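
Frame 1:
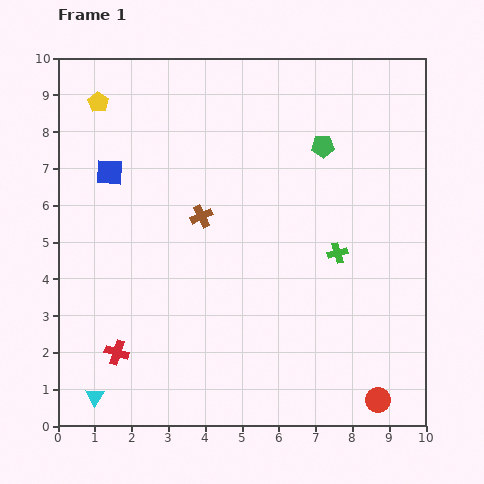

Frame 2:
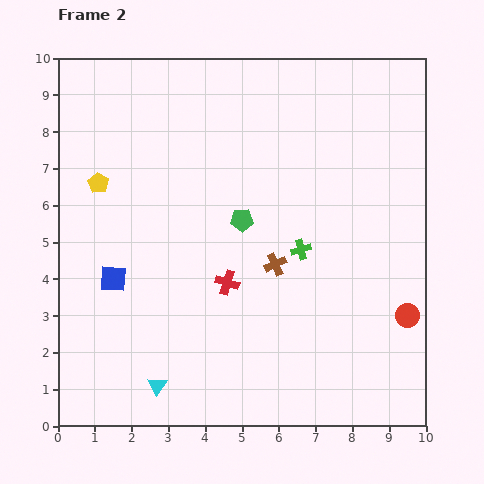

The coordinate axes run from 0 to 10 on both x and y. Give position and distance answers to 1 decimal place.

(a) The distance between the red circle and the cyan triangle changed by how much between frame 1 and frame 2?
-0.6

Distance in frame 1: 7.7. Distance in frame 2: 7.1.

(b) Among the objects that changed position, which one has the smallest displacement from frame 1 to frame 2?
the green cross

(moved 1.0)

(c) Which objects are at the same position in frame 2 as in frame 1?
none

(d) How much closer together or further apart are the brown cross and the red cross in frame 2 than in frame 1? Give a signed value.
-3.0

Distance in frame 1: 4.4. Distance in frame 2: 1.4.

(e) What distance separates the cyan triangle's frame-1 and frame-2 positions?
1.7

The cyan triangle moved from (1.0, 0.8) to (2.7, 1.1), a distance of √(1.7² + 0.3²) ≈ 1.7.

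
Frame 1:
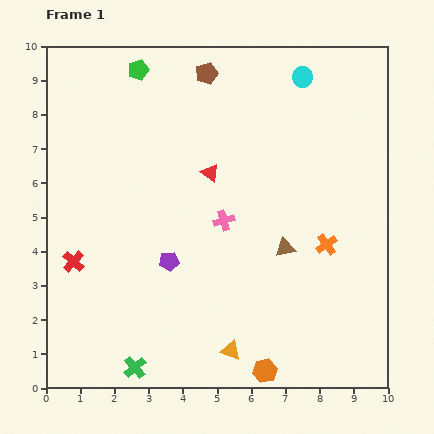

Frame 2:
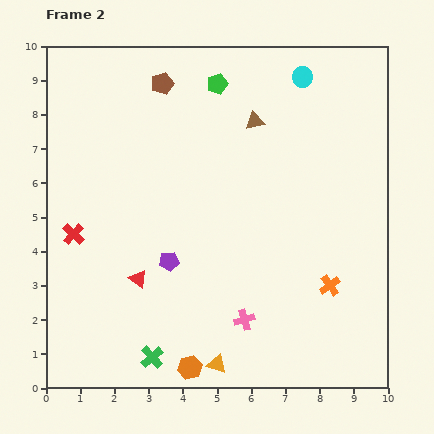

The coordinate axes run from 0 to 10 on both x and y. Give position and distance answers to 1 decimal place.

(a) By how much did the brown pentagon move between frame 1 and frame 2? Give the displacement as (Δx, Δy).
(-1.3, -0.3)

The brown pentagon was at (4.7, 9.2) in frame 1 and (3.4, 8.9) in frame 2.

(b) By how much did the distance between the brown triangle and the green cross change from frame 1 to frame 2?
+1.9

Distance in frame 1: 5.6. Distance in frame 2: 7.5.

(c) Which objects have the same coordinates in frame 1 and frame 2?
the purple pentagon, the cyan circle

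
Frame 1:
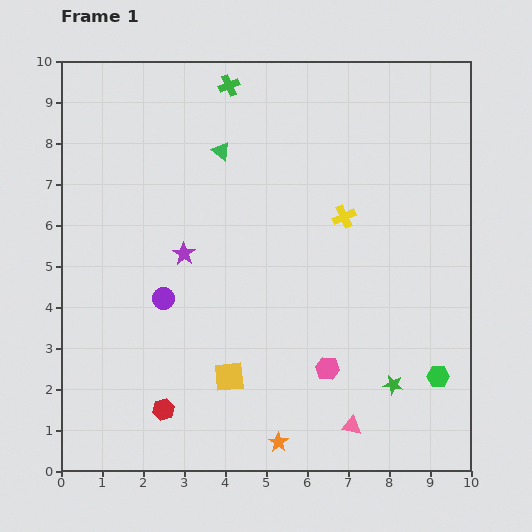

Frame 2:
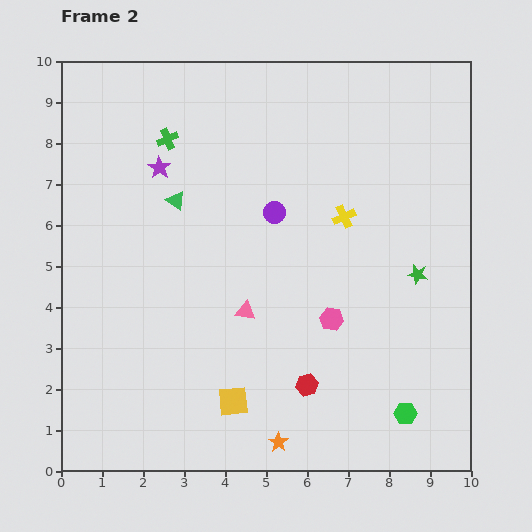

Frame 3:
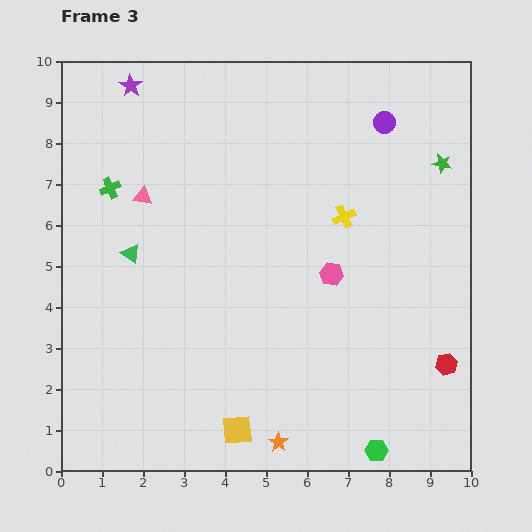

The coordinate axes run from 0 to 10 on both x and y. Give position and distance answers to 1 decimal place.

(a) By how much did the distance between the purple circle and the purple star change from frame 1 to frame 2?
+1.8

Distance in frame 1: 1.2. Distance in frame 2: 3.0.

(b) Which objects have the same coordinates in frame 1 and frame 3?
the orange star, the yellow cross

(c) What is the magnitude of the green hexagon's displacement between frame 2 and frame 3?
1.1

The green hexagon moved from (8.4, 1.4) to (7.7, 0.5), a distance of √(0.7² + 0.9²) ≈ 1.1.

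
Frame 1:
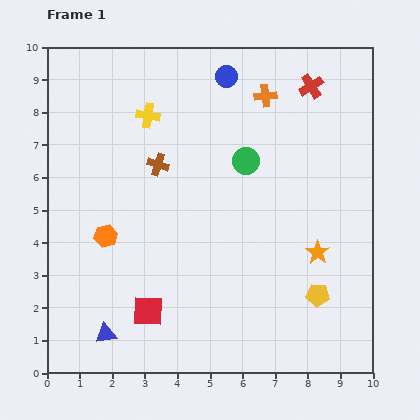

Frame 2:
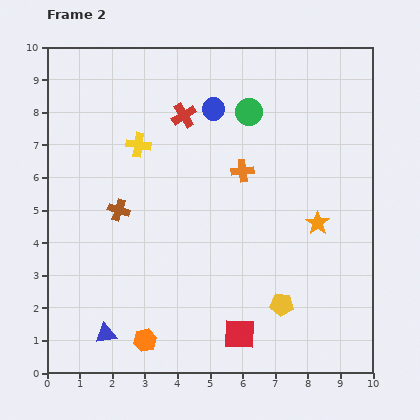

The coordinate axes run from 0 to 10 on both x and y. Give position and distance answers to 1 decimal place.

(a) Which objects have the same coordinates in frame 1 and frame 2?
the blue triangle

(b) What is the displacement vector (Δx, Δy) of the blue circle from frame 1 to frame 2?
(-0.4, -1.0)

The blue circle was at (5.5, 9.1) in frame 1 and (5.1, 8.1) in frame 2.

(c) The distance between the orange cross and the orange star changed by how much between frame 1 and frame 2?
-2.3

Distance in frame 1: 5.1. Distance in frame 2: 2.8.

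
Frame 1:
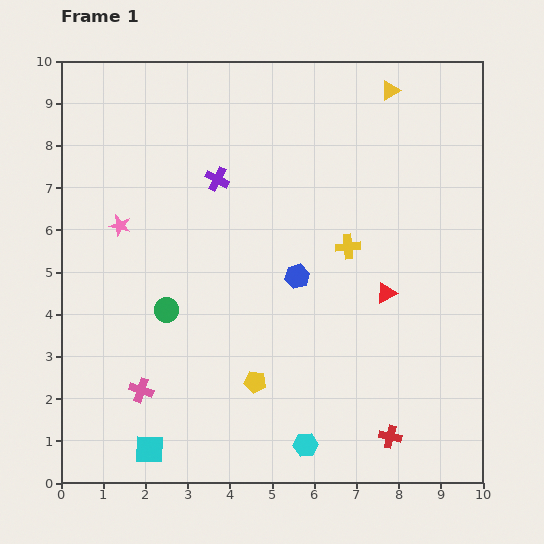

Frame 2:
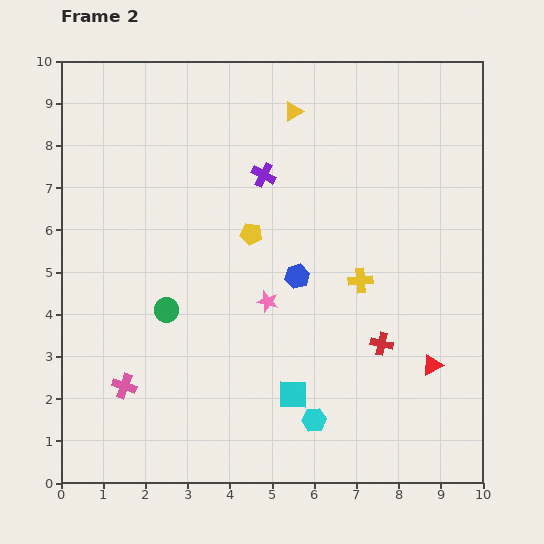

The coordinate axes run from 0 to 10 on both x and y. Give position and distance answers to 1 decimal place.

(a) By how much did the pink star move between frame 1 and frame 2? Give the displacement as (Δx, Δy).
(3.5, -1.8)

The pink star was at (1.4, 6.1) in frame 1 and (4.9, 4.3) in frame 2.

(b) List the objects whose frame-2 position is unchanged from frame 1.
the green circle, the blue hexagon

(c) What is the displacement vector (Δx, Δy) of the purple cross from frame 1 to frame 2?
(1.1, 0.1)

The purple cross was at (3.7, 7.2) in frame 1 and (4.8, 7.3) in frame 2.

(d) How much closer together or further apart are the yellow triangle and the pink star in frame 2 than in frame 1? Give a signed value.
-2.7

Distance in frame 1: 7.2. Distance in frame 2: 4.5.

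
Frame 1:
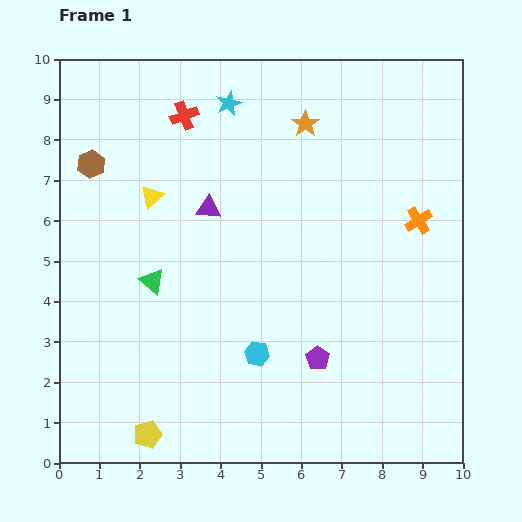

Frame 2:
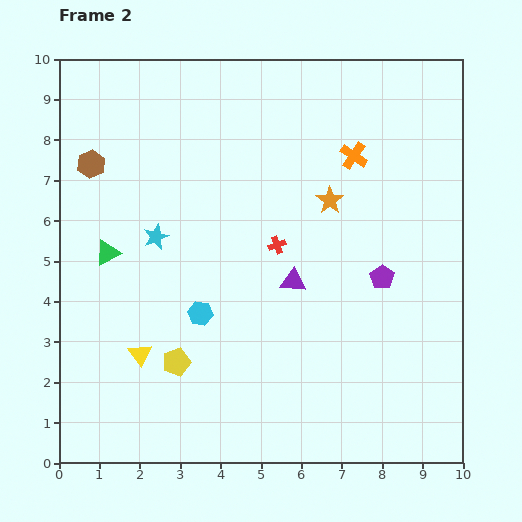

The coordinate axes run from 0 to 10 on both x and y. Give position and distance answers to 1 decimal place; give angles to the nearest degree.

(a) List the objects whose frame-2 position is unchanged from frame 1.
the brown hexagon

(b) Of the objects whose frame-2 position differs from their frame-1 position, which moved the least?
the green triangle

(moved 1.3)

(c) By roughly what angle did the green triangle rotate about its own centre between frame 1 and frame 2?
53° clockwise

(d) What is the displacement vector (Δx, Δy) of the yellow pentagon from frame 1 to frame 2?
(0.7, 1.8)

The yellow pentagon was at (2.2, 0.7) in frame 1 and (2.9, 2.5) in frame 2.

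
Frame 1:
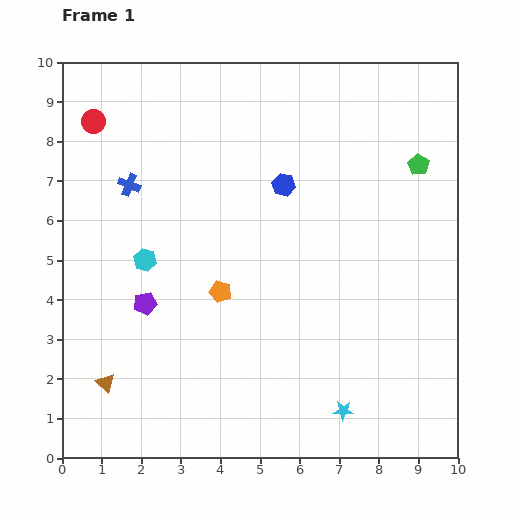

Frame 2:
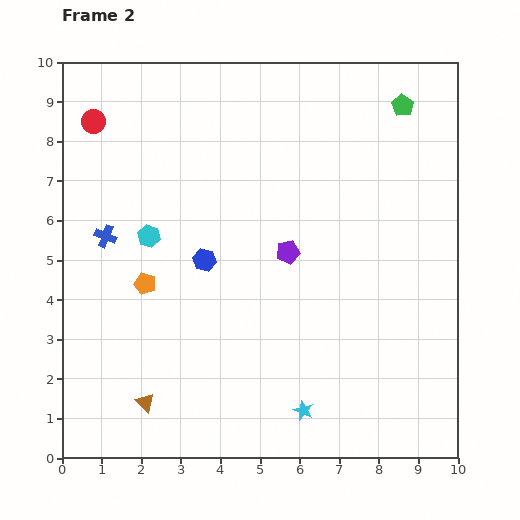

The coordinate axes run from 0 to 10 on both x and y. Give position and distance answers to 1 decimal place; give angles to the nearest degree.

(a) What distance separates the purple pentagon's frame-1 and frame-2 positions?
3.8

The purple pentagon moved from (2.1, 3.9) to (5.7, 5.2), a distance of √(3.6² + 1.3²) ≈ 3.8.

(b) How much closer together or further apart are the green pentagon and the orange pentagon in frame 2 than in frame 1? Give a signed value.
+2.0

Distance in frame 1: 5.9. Distance in frame 2: 7.9.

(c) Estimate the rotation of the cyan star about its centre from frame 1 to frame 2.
21° clockwise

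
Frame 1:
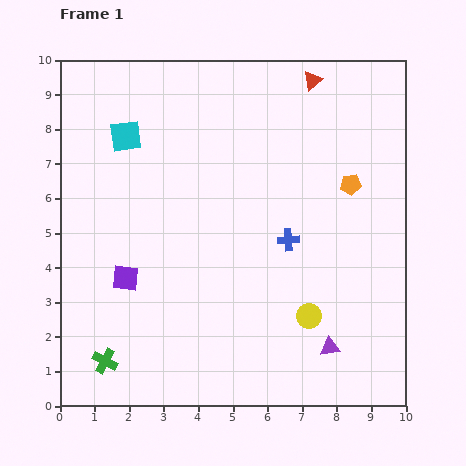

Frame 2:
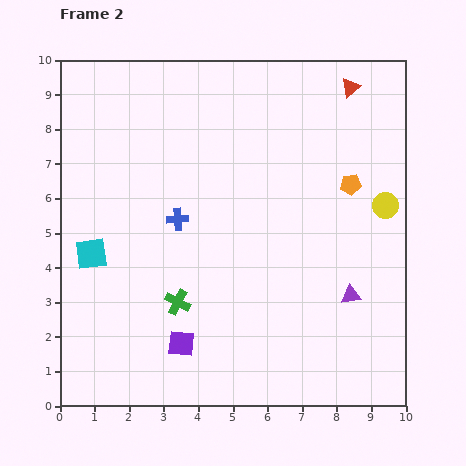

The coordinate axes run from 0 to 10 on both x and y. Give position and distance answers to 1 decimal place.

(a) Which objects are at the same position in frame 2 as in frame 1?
the orange pentagon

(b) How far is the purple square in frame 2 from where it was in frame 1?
2.5

The purple square moved from (1.9, 3.7) to (3.5, 1.8), a distance of √(1.6² + 1.9²) ≈ 2.5.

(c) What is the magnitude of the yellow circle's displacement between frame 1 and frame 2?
3.9

The yellow circle moved from (7.2, 2.6) to (9.4, 5.8), a distance of √(2.2² + 3.2²) ≈ 3.9.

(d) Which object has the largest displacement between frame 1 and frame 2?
the yellow circle

(moved 3.9; next 3.5)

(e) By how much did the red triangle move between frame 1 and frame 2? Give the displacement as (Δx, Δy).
(1.1, -0.2)

The red triangle was at (7.3, 9.4) in frame 1 and (8.4, 9.2) in frame 2.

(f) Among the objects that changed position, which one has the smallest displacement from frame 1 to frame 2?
the red triangle

(moved 1.1)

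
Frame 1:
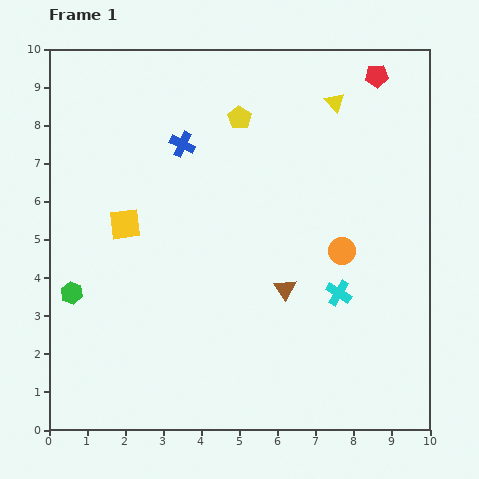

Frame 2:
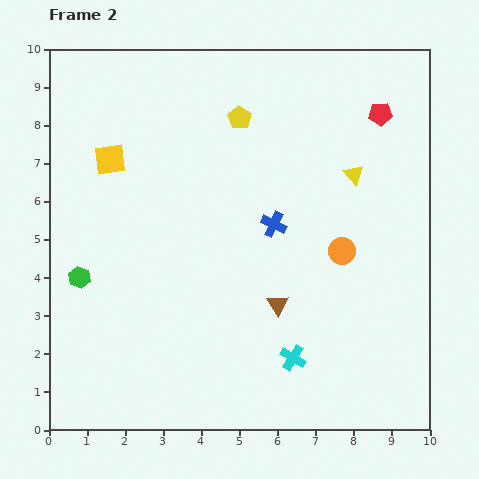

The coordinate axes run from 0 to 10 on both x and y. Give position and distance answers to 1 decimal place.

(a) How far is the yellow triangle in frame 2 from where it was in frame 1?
2.0

The yellow triangle moved from (7.5, 8.6) to (8.0, 6.7), a distance of √(0.5² + 1.9²) ≈ 2.0.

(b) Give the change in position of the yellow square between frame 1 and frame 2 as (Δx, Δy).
(-0.4, 1.7)

The yellow square was at (2.0, 5.4) in frame 1 and (1.6, 7.1) in frame 2.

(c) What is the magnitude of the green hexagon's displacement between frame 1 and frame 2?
0.4

The green hexagon moved from (0.6, 3.6) to (0.8, 4.0), a distance of √(0.2² + 0.4²) ≈ 0.4.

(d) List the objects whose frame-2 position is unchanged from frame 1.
the orange circle, the yellow pentagon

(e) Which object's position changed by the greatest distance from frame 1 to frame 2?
the blue cross

(moved 3.2; next 2.1)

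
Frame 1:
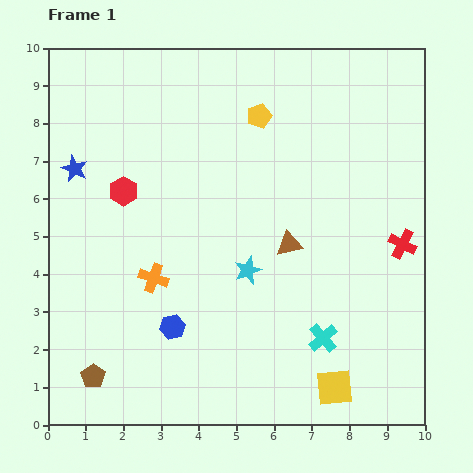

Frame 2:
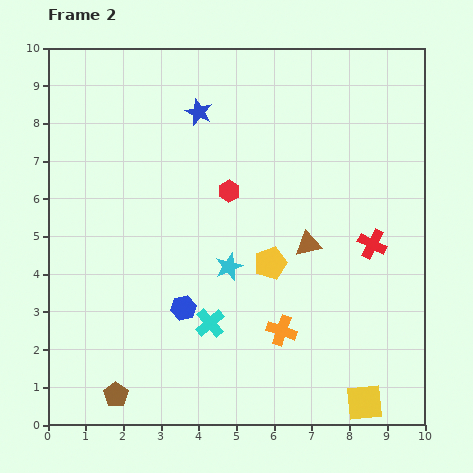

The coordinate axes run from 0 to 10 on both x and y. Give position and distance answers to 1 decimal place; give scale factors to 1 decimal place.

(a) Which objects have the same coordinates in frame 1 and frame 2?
none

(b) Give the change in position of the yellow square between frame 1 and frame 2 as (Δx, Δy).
(0.8, -0.4)

The yellow square was at (7.6, 1.0) in frame 1 and (8.4, 0.6) in frame 2.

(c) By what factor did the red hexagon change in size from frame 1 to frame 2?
0.8×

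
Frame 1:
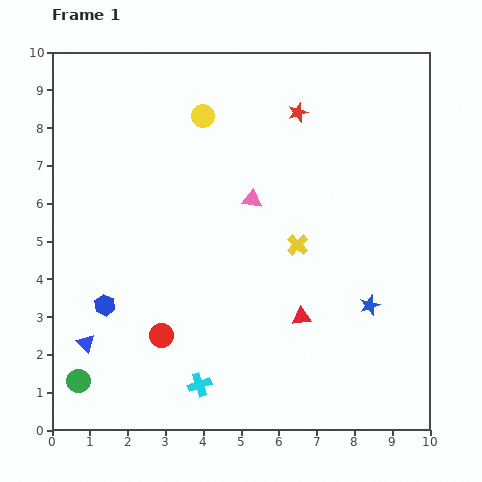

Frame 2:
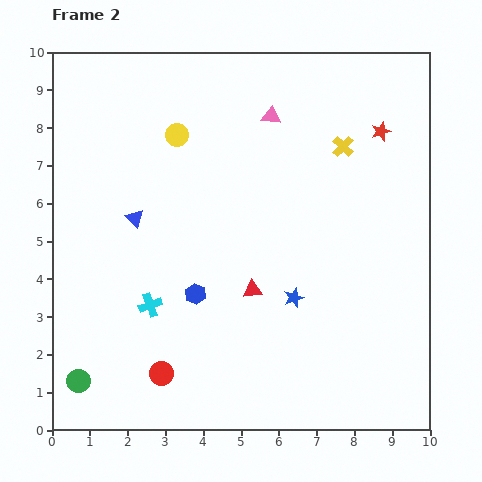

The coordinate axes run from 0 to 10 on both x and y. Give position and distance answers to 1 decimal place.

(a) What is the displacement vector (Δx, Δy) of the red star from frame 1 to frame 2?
(2.2, -0.5)

The red star was at (6.5, 8.4) in frame 1 and (8.7, 7.9) in frame 2.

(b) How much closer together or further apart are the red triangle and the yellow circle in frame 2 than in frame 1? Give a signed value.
-1.3

Distance in frame 1: 5.9. Distance in frame 2: 4.6.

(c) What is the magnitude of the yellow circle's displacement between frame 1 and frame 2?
0.9

The yellow circle moved from (4.0, 8.3) to (3.3, 7.8), a distance of √(0.7² + 0.5²) ≈ 0.9.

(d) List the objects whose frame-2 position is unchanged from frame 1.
the green circle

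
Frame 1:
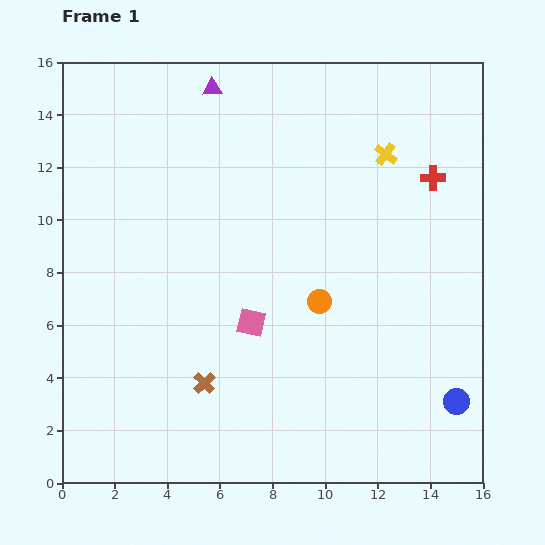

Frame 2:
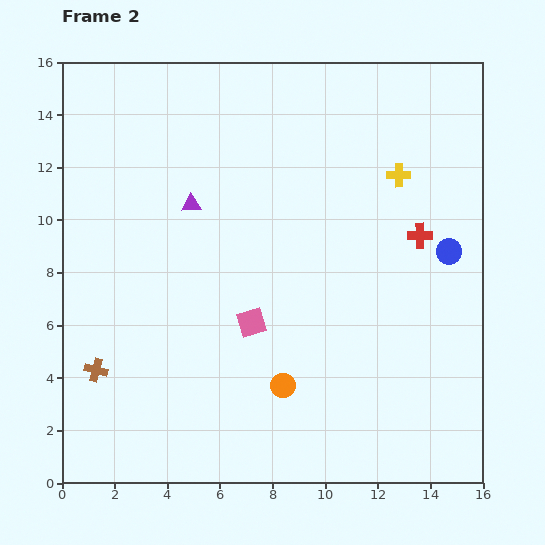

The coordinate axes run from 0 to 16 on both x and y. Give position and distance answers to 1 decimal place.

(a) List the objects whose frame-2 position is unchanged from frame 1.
the pink square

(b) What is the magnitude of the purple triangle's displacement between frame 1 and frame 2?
4.5

The purple triangle moved from (5.7, 15.0) to (4.9, 10.6), a distance of √(0.8² + 4.4²) ≈ 4.5.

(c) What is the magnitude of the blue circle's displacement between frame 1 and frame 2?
5.7

The blue circle moved from (15.0, 3.1) to (14.7, 8.8), a distance of √(0.3² + 5.7²) ≈ 5.7.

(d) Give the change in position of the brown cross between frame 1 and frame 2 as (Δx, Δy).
(-4.1, 0.5)

The brown cross was at (5.4, 3.8) in frame 1 and (1.3, 4.3) in frame 2.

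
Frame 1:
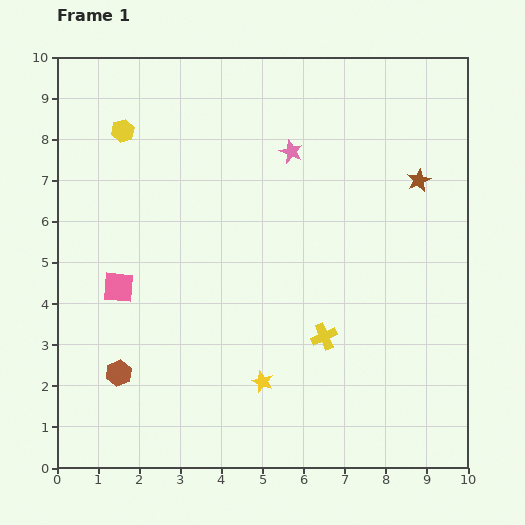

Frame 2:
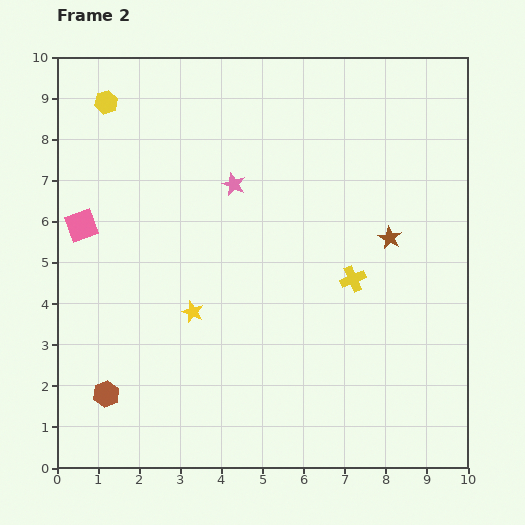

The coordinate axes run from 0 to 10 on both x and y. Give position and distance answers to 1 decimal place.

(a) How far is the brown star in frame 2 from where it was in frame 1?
1.6

The brown star moved from (8.8, 7.0) to (8.1, 5.6), a distance of √(0.7² + 1.4²) ≈ 1.6.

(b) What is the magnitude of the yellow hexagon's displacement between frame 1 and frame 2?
0.8

The yellow hexagon moved from (1.6, 8.2) to (1.2, 8.9), a distance of √(0.4² + 0.7²) ≈ 0.8.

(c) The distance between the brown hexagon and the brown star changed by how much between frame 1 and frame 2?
-0.8

Distance in frame 1: 8.7. Distance in frame 2: 7.9.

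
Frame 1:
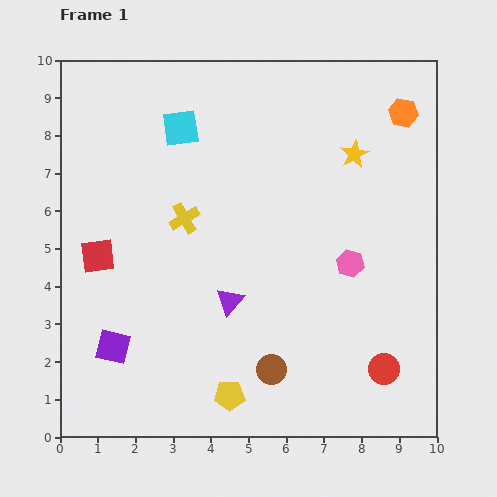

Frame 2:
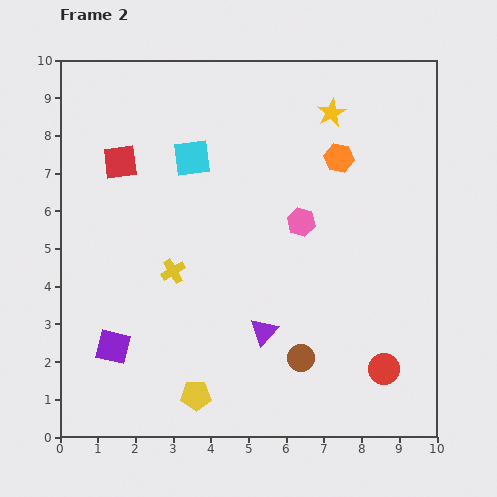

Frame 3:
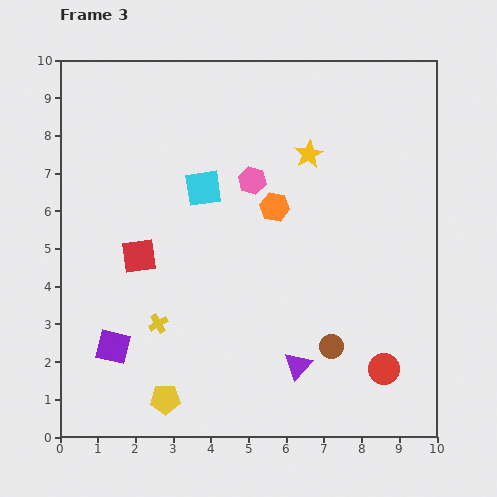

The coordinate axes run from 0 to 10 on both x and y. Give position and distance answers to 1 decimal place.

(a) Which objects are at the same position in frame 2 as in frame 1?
the purple square, the red circle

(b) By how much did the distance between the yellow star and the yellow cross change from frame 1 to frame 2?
+1.1

Distance in frame 1: 4.8. Distance in frame 2: 5.9.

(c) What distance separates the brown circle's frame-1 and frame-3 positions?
1.7

The brown circle moved from (5.6, 1.8) to (7.2, 2.4), a distance of √(1.6² + 0.6²) ≈ 1.7.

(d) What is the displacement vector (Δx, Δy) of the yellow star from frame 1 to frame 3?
(-1.2, 0.0)

The yellow star was at (7.8, 7.5) in frame 1 and (6.6, 7.5) in frame 3.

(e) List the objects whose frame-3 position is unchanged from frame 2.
the purple square, the red circle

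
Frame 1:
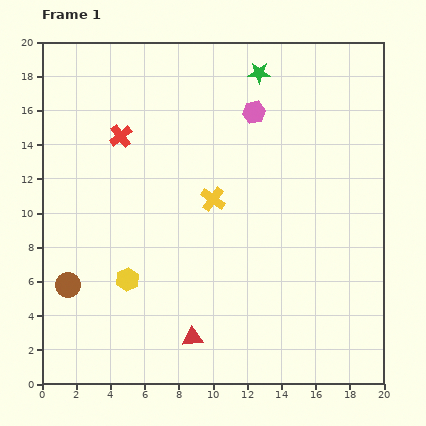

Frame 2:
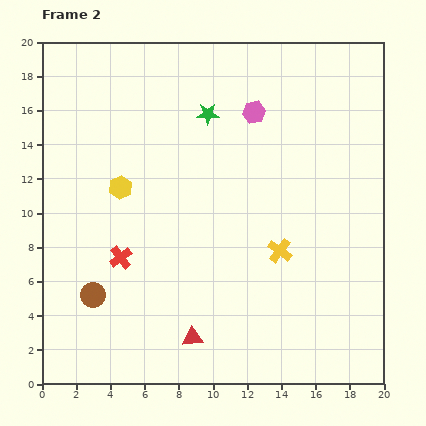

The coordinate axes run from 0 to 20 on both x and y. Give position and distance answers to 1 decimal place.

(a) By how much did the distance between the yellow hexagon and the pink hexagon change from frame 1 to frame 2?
-3.3

Distance in frame 1: 12.3. Distance in frame 2: 9.0.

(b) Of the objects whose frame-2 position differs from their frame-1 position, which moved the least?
the brown circle

(moved 1.6)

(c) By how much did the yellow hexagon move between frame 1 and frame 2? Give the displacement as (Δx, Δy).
(-0.4, 5.4)

The yellow hexagon was at (5.0, 6.1) in frame 1 and (4.6, 11.5) in frame 2.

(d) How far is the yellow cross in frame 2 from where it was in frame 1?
4.9

The yellow cross moved from (10.0, 10.8) to (13.9, 7.8), a distance of √(3.9² + 3.0²) ≈ 4.9.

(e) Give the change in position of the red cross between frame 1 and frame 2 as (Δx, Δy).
(0.0, -7.1)

The red cross was at (4.6, 14.5) in frame 1 and (4.6, 7.4) in frame 2.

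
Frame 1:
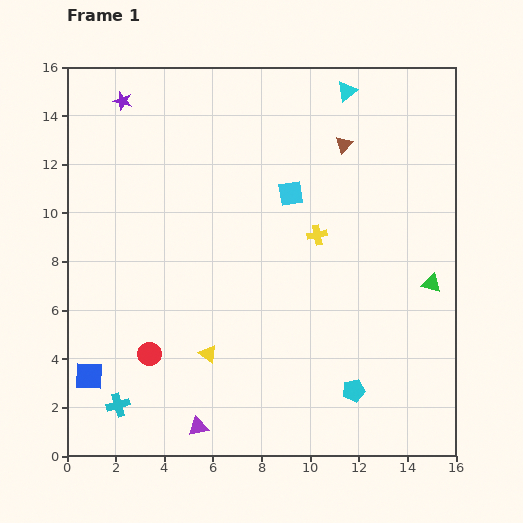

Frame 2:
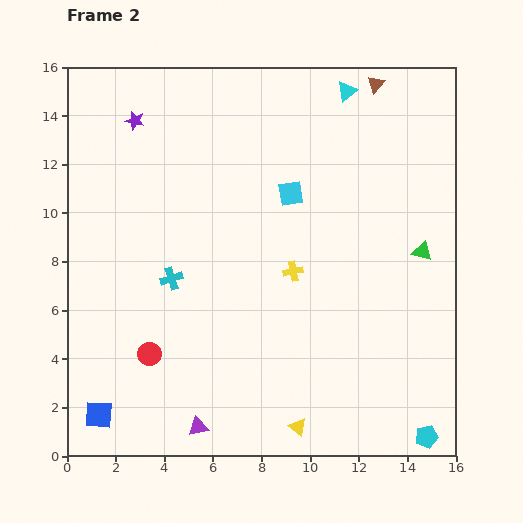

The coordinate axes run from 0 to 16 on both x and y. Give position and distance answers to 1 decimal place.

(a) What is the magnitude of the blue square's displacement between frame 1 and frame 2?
1.6

The blue square moved from (0.9, 3.3) to (1.3, 1.7), a distance of √(0.4² + 1.6²) ≈ 1.6.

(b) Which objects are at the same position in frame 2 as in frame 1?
the red circle, the cyan square, the cyan triangle, the purple triangle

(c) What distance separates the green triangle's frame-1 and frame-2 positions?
1.4

The green triangle moved from (15.0, 7.1) to (14.6, 8.4), a distance of √(0.4² + 1.3²) ≈ 1.4.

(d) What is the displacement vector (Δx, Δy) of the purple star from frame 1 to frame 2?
(0.5, -0.8)

The purple star was at (2.3, 14.6) in frame 1 and (2.8, 13.8) in frame 2.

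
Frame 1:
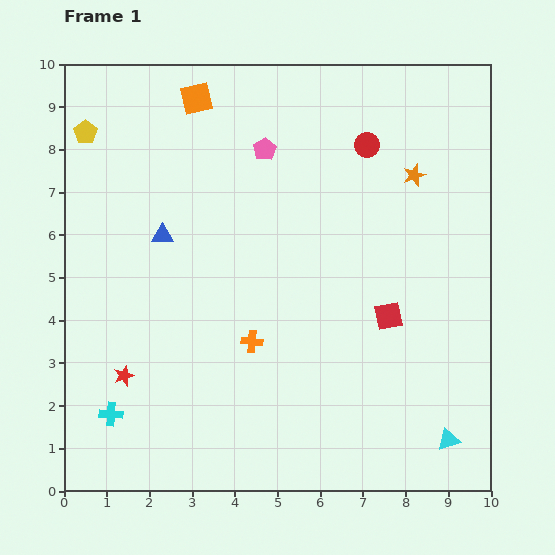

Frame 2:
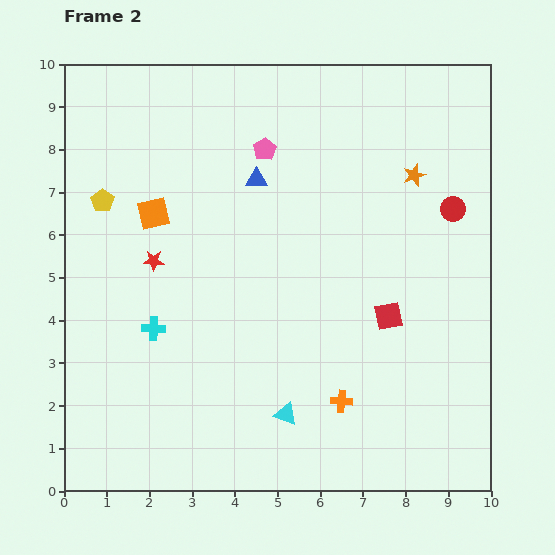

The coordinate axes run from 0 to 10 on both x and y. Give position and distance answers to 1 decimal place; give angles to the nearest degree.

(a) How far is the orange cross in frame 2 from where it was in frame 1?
2.5

The orange cross moved from (4.4, 3.5) to (6.5, 2.1), a distance of √(2.1² + 1.4²) ≈ 2.5.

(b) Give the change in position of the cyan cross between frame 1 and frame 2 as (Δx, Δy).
(1.0, 2.0)

The cyan cross was at (1.1, 1.8) in frame 1 and (2.1, 3.8) in frame 2.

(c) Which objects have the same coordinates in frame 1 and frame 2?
the red square, the pink pentagon, the orange star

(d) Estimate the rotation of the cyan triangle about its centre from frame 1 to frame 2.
38° clockwise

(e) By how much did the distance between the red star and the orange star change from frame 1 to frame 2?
-1.9

Distance in frame 1: 8.3. Distance in frame 2: 6.4.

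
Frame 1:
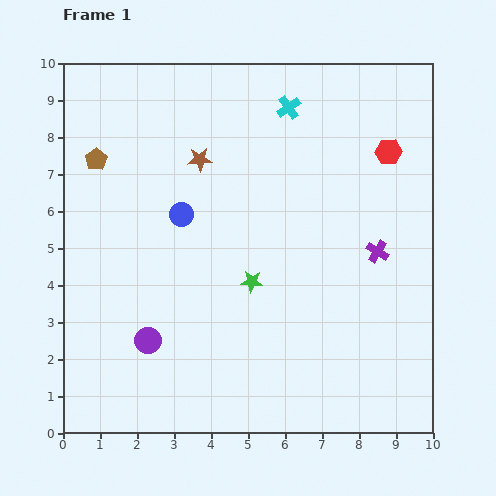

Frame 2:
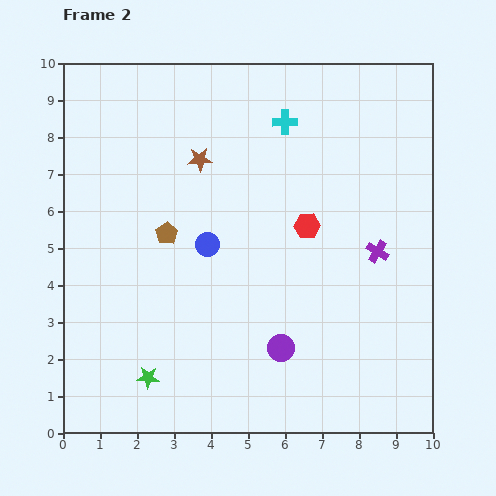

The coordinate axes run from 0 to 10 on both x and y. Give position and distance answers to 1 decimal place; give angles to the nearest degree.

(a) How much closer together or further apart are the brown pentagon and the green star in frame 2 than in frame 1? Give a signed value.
-1.4

Distance in frame 1: 5.3. Distance in frame 2: 3.9.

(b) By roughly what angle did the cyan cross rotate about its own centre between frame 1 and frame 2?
34° clockwise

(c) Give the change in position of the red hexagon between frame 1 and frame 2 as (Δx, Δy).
(-2.2, -2.0)

The red hexagon was at (8.8, 7.6) in frame 1 and (6.6, 5.6) in frame 2.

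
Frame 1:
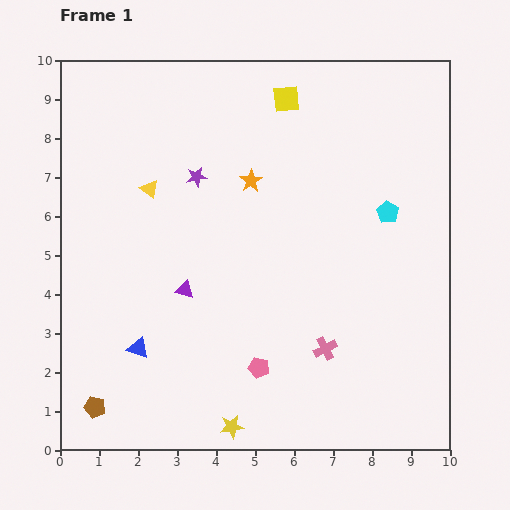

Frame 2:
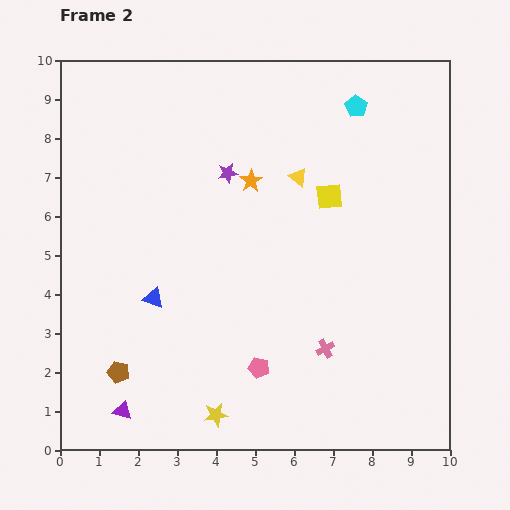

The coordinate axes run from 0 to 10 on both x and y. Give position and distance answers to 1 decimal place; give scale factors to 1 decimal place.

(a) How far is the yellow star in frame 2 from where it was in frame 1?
0.5

The yellow star moved from (4.4, 0.6) to (4.0, 0.9), a distance of √(0.4² + 0.3²) ≈ 0.5.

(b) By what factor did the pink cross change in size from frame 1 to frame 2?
0.8×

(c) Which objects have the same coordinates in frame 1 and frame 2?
the pink cross, the pink pentagon, the orange star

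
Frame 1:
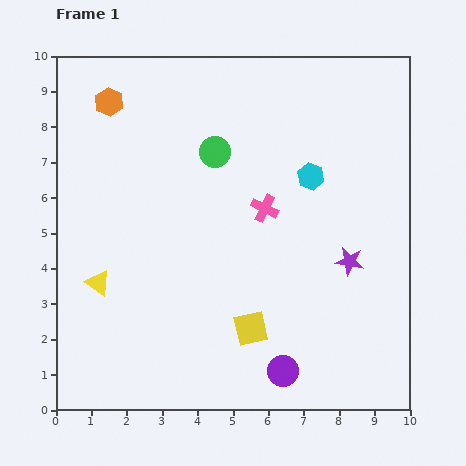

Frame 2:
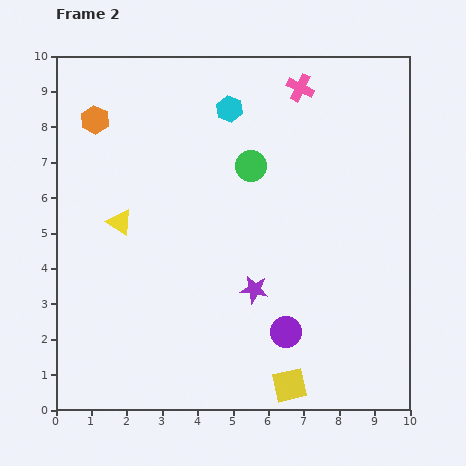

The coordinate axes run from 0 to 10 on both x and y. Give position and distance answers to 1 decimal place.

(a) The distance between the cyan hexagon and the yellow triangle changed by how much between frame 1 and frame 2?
-2.2

Distance in frame 1: 6.7. Distance in frame 2: 4.5.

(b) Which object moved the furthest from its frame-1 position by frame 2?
the pink cross

(moved 3.5; next 3.0)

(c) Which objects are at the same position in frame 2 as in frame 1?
none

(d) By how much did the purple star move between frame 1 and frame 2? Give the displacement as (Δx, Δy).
(-2.7, -0.8)

The purple star was at (8.3, 4.2) in frame 1 and (5.6, 3.4) in frame 2.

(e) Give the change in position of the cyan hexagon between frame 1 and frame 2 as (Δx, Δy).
(-2.3, 1.9)

The cyan hexagon was at (7.2, 6.6) in frame 1 and (4.9, 8.5) in frame 2.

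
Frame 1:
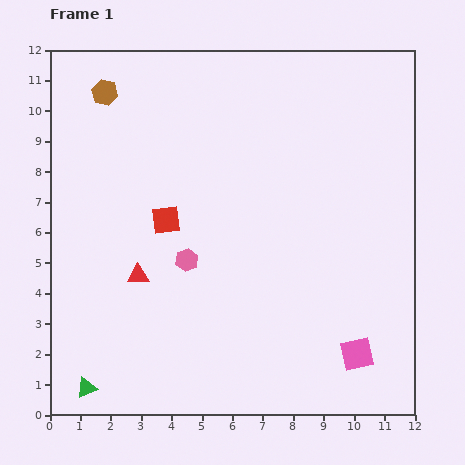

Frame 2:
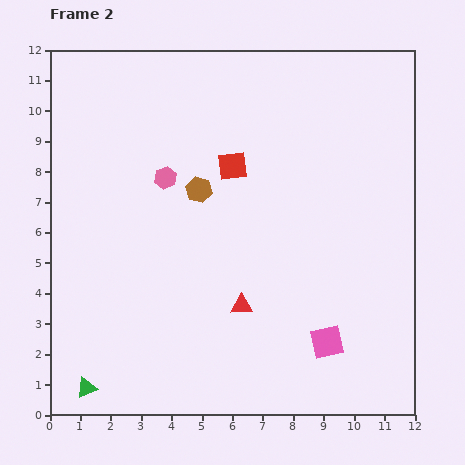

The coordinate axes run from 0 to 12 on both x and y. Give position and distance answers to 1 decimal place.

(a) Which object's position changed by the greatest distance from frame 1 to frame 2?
the brown hexagon

(moved 4.5; next 3.5)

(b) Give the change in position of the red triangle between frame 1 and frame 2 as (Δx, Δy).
(3.4, -1.0)

The red triangle was at (2.9, 4.6) in frame 1 and (6.3, 3.6) in frame 2.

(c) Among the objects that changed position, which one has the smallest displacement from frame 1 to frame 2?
the pink square

(moved 1.1)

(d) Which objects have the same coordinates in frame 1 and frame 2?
the green triangle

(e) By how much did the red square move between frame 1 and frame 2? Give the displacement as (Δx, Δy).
(2.2, 1.8)

The red square was at (3.8, 6.4) in frame 1 and (6.0, 8.2) in frame 2.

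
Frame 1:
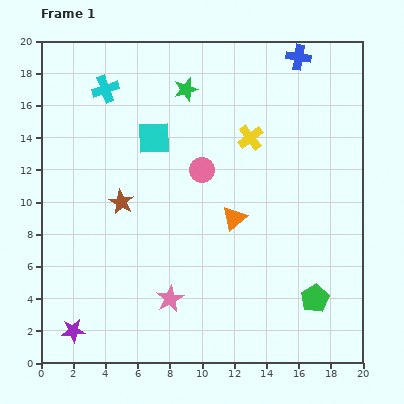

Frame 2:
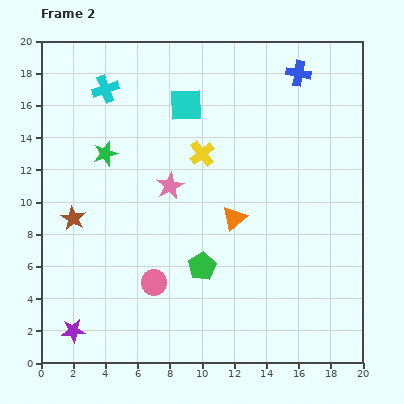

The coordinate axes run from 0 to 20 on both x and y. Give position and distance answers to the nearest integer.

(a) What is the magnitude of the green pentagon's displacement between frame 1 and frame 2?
7

The green pentagon moved from (17, 4) to (10, 6), a distance of √(7² + 2²) ≈ 7.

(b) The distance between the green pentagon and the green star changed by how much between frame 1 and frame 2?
-6

Distance in frame 1: 15. Distance in frame 2: 9.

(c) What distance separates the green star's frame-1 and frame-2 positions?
6

The green star moved from (9, 17) to (4, 13), a distance of √(5² + 4²) ≈ 6.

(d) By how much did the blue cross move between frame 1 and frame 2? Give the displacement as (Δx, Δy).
(0, -1)

The blue cross was at (16, 19) in frame 1 and (16, 18) in frame 2.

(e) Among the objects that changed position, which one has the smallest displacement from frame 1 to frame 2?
the blue cross

(moved 1)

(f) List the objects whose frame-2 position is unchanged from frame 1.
the cyan cross, the purple star, the orange triangle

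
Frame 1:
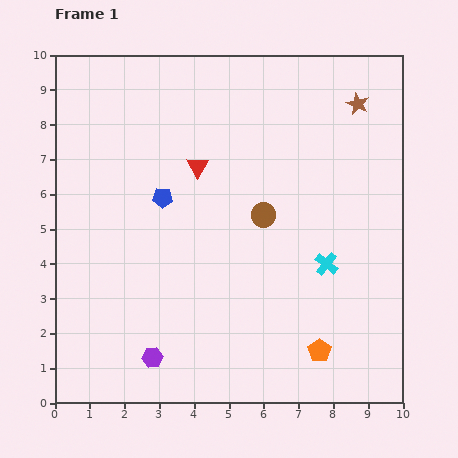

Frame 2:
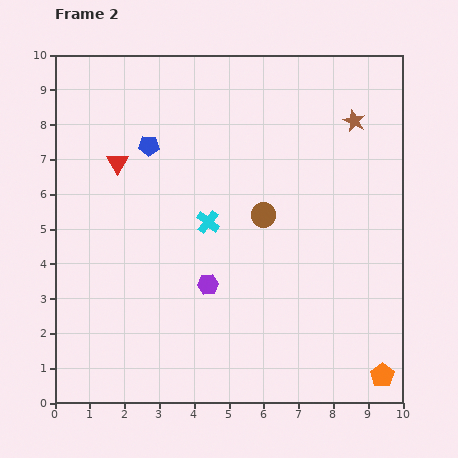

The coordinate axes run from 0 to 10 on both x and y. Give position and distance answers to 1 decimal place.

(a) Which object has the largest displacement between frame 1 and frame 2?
the cyan cross

(moved 3.6; next 2.6)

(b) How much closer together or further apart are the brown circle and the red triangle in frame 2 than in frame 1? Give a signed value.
+2.1

Distance in frame 1: 2.4. Distance in frame 2: 4.5.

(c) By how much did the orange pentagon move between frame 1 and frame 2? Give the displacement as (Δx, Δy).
(1.8, -0.7)

The orange pentagon was at (7.6, 1.5) in frame 1 and (9.4, 0.8) in frame 2.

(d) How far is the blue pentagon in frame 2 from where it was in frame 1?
1.6

The blue pentagon moved from (3.1, 5.9) to (2.7, 7.4), a distance of √(0.4² + 1.5²) ≈ 1.6.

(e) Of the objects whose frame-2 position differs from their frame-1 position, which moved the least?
the brown star

(moved 0.5)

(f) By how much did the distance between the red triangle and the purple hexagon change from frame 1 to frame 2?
-1.3

Distance in frame 1: 5.7. Distance in frame 2: 4.4.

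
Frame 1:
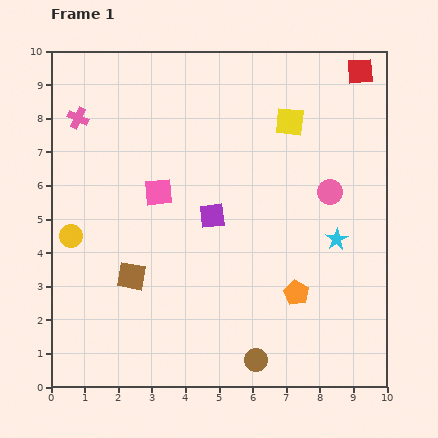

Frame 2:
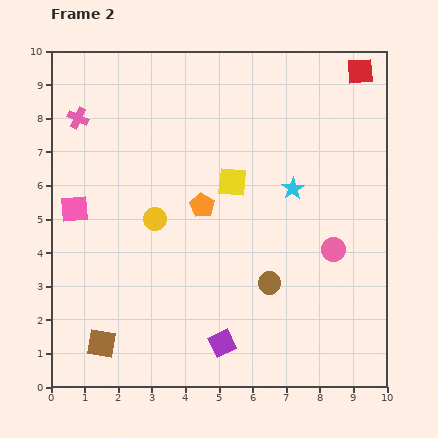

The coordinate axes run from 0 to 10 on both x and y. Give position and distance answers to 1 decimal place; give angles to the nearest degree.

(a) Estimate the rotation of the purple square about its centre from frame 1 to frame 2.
21° counter-clockwise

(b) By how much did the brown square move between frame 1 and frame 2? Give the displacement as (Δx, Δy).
(-0.9, -2.0)

The brown square was at (2.4, 3.3) in frame 1 and (1.5, 1.3) in frame 2.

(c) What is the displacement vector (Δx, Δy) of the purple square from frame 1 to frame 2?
(0.3, -3.8)

The purple square was at (4.8, 5.1) in frame 1 and (5.1, 1.3) in frame 2.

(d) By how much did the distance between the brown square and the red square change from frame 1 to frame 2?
+2.1

Distance in frame 1: 9.1. Distance in frame 2: 11.2.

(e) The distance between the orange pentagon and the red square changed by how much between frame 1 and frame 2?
-0.7

Distance in frame 1: 6.9. Distance in frame 2: 6.2.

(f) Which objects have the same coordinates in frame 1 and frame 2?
the pink cross, the red square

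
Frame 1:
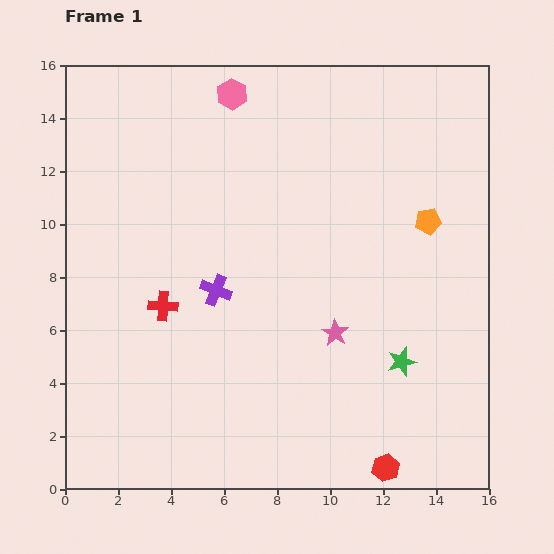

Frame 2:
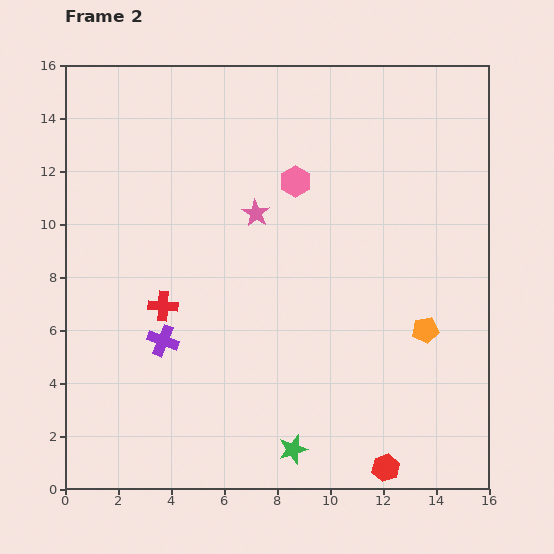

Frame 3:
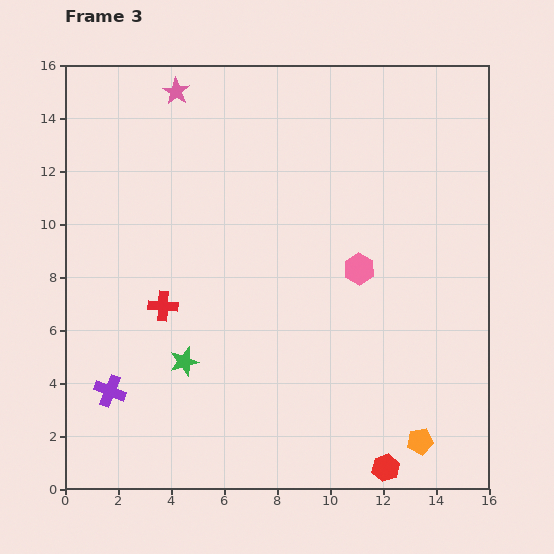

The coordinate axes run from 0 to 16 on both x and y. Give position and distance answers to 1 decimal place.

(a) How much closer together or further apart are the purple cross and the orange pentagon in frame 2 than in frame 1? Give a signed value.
+1.5

Distance in frame 1: 8.4. Distance in frame 2: 9.9.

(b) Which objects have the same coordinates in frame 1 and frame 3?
the red cross, the red hexagon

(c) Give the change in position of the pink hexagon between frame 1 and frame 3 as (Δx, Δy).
(4.8, -6.6)

The pink hexagon was at (6.3, 14.9) in frame 1 and (11.1, 8.3) in frame 3.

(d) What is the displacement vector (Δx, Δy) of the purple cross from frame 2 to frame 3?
(-2.0, -1.9)

The purple cross was at (3.7, 5.6) in frame 2 and (1.7, 3.7) in frame 3.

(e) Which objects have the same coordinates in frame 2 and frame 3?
the red cross, the red hexagon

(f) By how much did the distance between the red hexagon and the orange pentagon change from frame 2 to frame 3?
-3.8

Distance in frame 2: 5.4. Distance in frame 3: 1.6.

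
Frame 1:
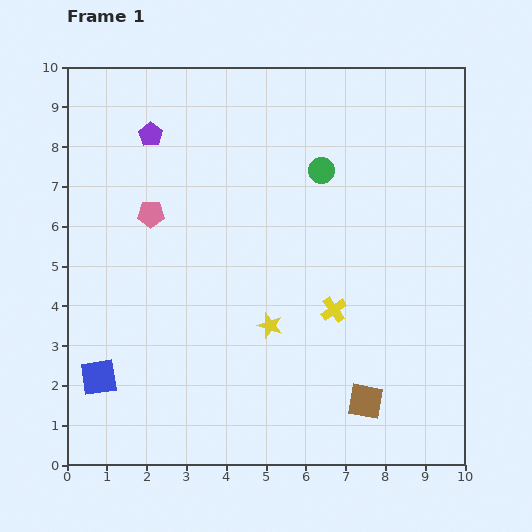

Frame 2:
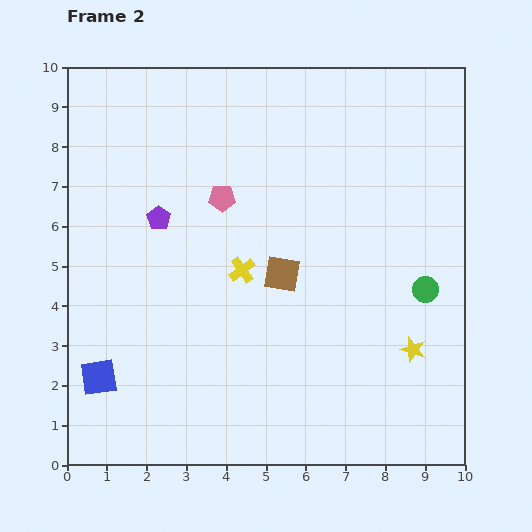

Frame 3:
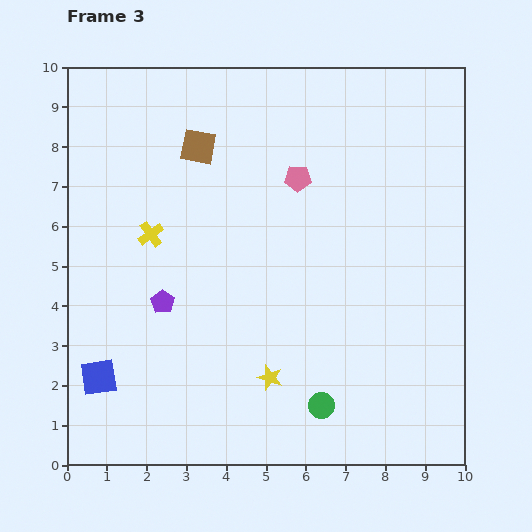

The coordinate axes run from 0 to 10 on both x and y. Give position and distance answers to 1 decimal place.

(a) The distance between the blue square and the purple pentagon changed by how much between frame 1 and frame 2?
-1.9

Distance in frame 1: 6.2. Distance in frame 2: 4.3.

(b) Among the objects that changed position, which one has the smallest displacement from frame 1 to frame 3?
the yellow star

(moved 1.3)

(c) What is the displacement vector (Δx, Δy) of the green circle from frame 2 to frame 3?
(-2.6, -2.9)

The green circle was at (9.0, 4.4) in frame 2 and (6.4, 1.5) in frame 3.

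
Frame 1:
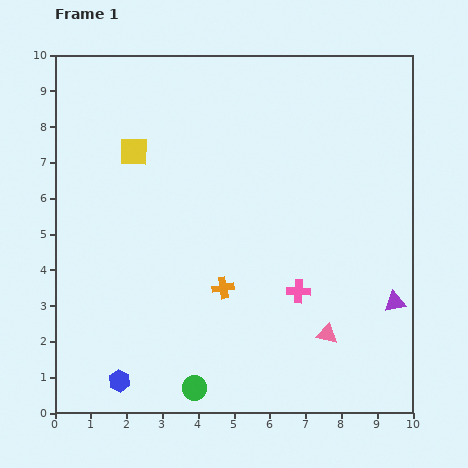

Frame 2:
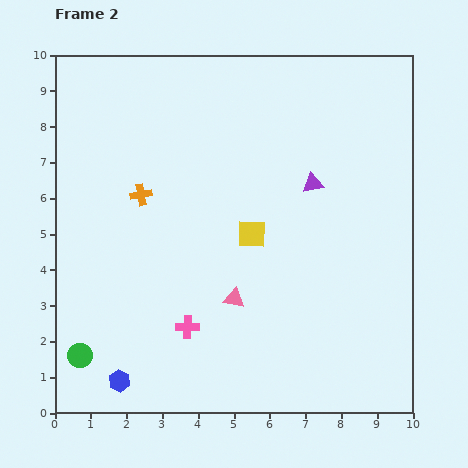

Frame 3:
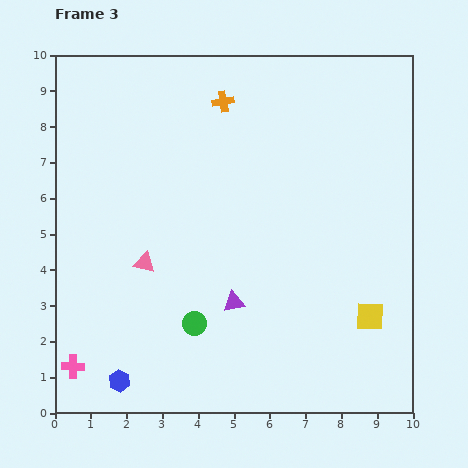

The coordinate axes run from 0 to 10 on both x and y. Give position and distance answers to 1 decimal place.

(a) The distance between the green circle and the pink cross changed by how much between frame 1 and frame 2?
-0.9

Distance in frame 1: 4.0. Distance in frame 2: 3.1.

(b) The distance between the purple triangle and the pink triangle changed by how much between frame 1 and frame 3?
+0.6

Distance in frame 1: 2.1. Distance in frame 3: 2.7.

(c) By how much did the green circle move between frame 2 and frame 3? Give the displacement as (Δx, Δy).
(3.2, 0.9)

The green circle was at (0.7, 1.6) in frame 2 and (3.9, 2.5) in frame 3.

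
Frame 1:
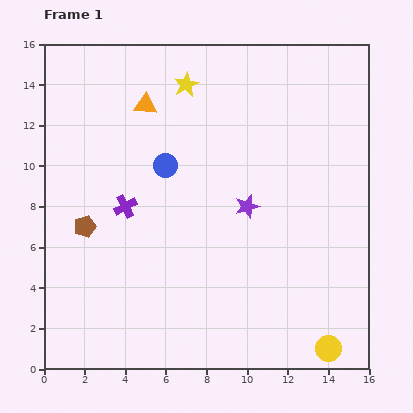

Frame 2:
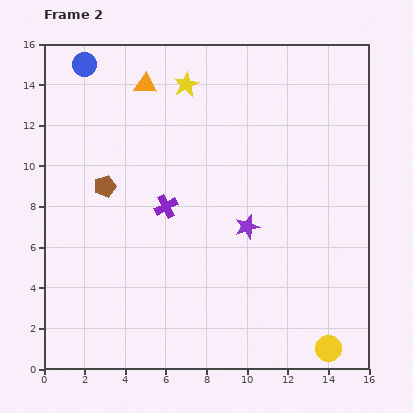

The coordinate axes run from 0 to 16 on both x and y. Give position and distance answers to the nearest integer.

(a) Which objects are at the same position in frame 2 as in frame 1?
the yellow circle, the yellow star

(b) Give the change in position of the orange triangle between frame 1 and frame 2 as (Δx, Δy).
(0, 1)

The orange triangle was at (5, 13) in frame 1 and (5, 14) in frame 2.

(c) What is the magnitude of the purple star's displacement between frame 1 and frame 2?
1

The purple star moved from (10, 8) to (10, 7), a distance of √(0² + 1²) ≈ 1.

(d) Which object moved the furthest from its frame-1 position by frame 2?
the blue circle

(moved 6; next 2)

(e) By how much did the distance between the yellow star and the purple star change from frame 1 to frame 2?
+1

Distance in frame 1: 7. Distance in frame 2: 8.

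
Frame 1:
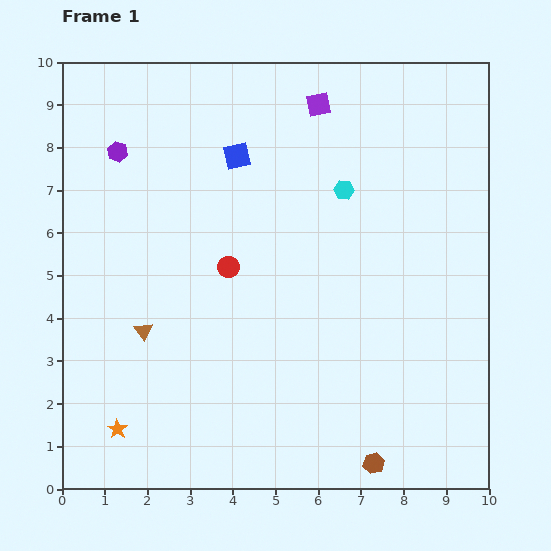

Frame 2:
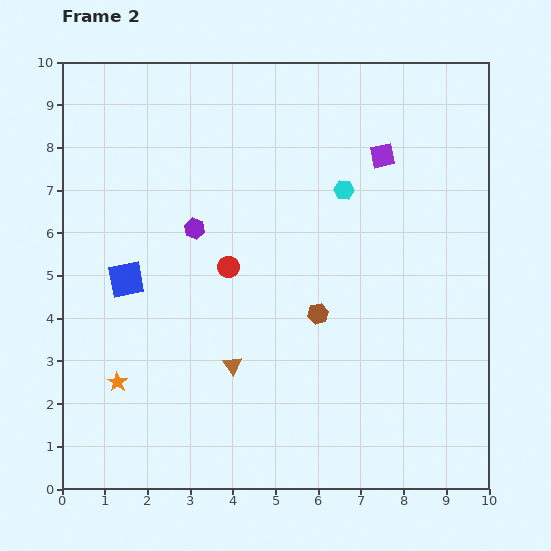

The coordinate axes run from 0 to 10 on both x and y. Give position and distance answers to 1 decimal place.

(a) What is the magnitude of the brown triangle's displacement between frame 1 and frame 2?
2.2

The brown triangle moved from (1.9, 3.7) to (4.0, 2.9), a distance of √(2.1² + 0.8²) ≈ 2.2.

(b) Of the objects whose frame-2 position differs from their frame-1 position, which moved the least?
the orange star

(moved 1.1)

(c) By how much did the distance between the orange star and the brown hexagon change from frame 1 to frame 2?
-1.1

Distance in frame 1: 6.1. Distance in frame 2: 5.0.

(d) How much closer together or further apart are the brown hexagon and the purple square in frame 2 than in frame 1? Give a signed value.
-4.5

Distance in frame 1: 8.5. Distance in frame 2: 4.0.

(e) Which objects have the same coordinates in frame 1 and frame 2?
the red circle, the cyan hexagon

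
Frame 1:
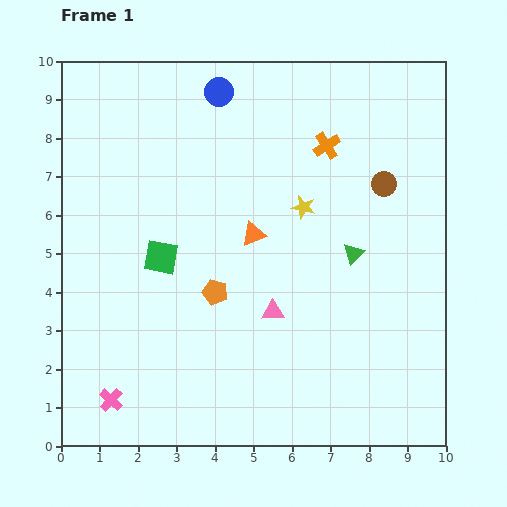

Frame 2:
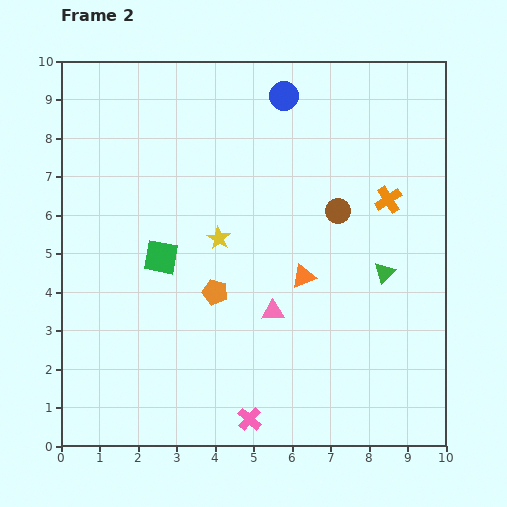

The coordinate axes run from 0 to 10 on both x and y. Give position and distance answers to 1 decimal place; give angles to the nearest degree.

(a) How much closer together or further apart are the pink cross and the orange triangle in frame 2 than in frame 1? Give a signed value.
-1.7

Distance in frame 1: 5.7. Distance in frame 2: 4.0.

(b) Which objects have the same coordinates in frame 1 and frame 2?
the pink triangle, the green square, the orange pentagon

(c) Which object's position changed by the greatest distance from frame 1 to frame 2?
the pink cross

(moved 3.6; next 2.3)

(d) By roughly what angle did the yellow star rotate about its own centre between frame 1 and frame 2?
18° clockwise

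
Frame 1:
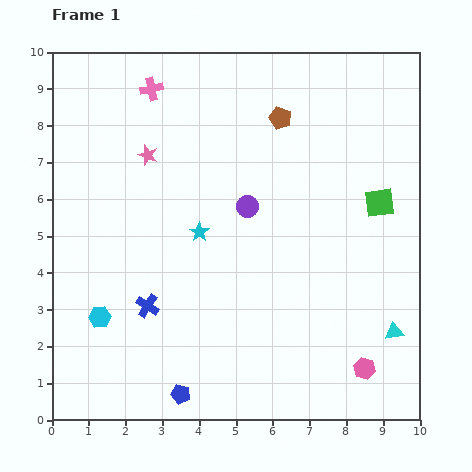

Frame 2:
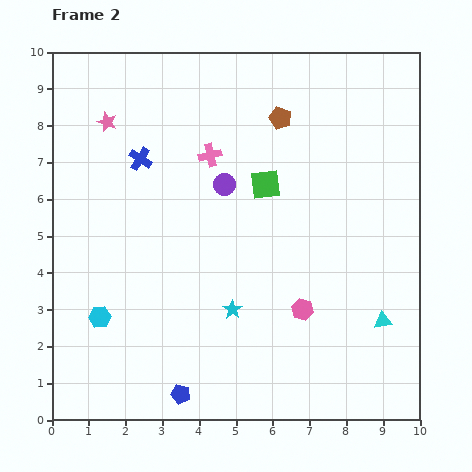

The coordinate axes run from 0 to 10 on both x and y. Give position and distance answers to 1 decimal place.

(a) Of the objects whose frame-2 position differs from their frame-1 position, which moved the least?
the cyan triangle

(moved 0.4)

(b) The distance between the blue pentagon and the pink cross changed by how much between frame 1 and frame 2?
-1.8

Distance in frame 1: 8.3. Distance in frame 2: 6.5.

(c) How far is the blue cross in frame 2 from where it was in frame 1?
4.0

The blue cross moved from (2.6, 3.1) to (2.4, 7.1), a distance of √(0.2² + 4.0²) ≈ 4.0.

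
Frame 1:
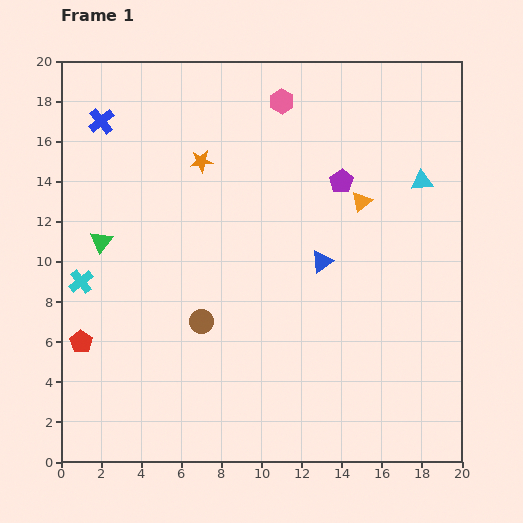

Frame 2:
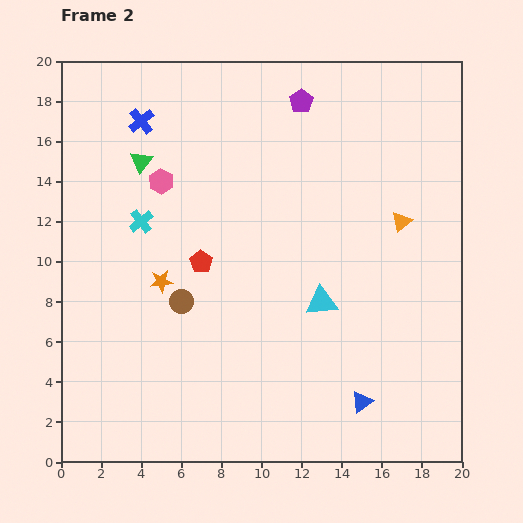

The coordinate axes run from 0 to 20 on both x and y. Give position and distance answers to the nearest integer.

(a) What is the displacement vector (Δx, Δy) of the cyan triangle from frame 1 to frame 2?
(-5, -6)

The cyan triangle was at (18, 14) in frame 1 and (13, 8) in frame 2.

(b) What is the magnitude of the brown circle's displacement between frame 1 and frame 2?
1

The brown circle moved from (7, 7) to (6, 8), a distance of √(1² + 1²) ≈ 1.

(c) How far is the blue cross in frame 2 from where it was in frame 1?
2

The blue cross moved from (2, 17) to (4, 17), a distance of √(2² + 0²) ≈ 2.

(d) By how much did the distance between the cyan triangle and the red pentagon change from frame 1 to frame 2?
-13

Distance in frame 1: 19. Distance in frame 2: 6.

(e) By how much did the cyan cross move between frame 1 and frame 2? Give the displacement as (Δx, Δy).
(3, 3)

The cyan cross was at (1, 9) in frame 1 and (4, 12) in frame 2.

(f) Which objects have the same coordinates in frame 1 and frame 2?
none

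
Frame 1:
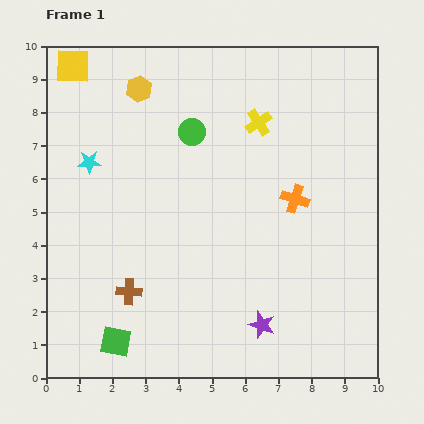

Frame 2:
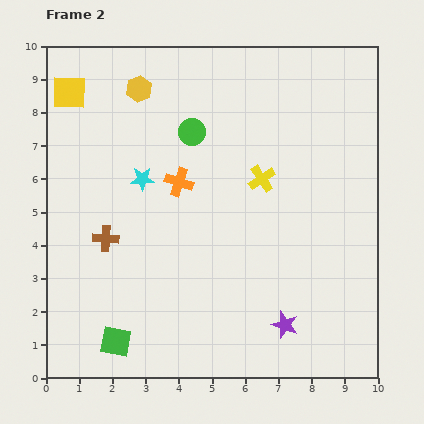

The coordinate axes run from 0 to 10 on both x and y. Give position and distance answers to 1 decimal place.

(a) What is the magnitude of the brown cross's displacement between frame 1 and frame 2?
1.7

The brown cross moved from (2.5, 2.6) to (1.8, 4.2), a distance of √(0.7² + 1.6²) ≈ 1.7.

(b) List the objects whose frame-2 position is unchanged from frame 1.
the yellow hexagon, the green square, the green circle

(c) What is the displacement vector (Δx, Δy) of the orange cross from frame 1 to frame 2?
(-3.5, 0.5)

The orange cross was at (7.5, 5.4) in frame 1 and (4.0, 5.9) in frame 2.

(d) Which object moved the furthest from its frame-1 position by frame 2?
the orange cross

(moved 3.5; next 1.7)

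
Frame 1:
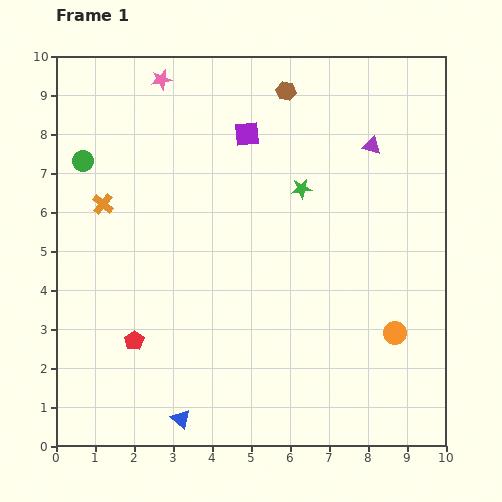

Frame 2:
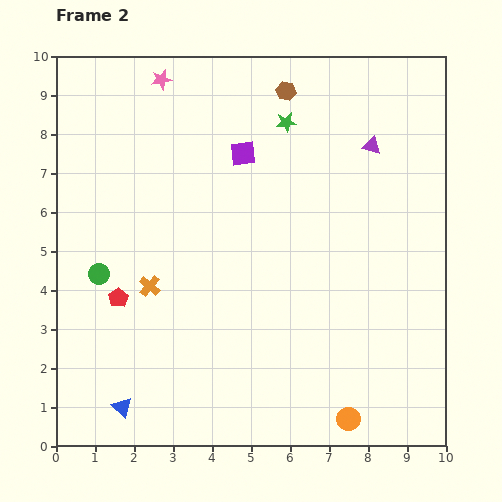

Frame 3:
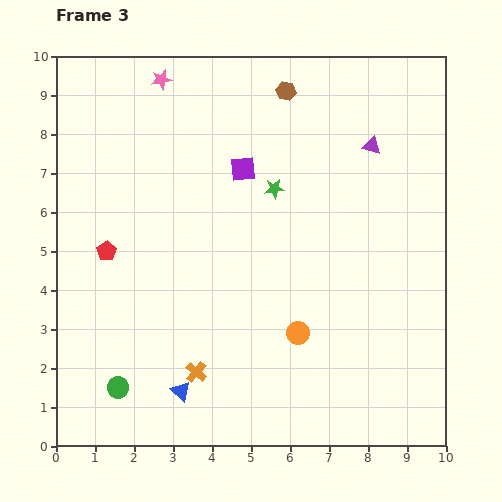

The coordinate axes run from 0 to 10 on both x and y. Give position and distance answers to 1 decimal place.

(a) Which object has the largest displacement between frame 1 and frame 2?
the green circle

(moved 2.9; next 2.5)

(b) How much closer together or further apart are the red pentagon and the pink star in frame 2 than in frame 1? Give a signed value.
-1.0

Distance in frame 1: 6.7. Distance in frame 2: 5.7.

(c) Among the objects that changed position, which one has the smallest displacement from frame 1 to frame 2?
the purple square

(moved 0.5)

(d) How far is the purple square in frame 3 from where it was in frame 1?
0.9

The purple square moved from (4.9, 8.0) to (4.8, 7.1), a distance of √(0.1² + 0.9²) ≈ 0.9.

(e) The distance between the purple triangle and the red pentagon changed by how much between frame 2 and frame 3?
-0.3

Distance in frame 2: 7.6. Distance in frame 3: 7.3.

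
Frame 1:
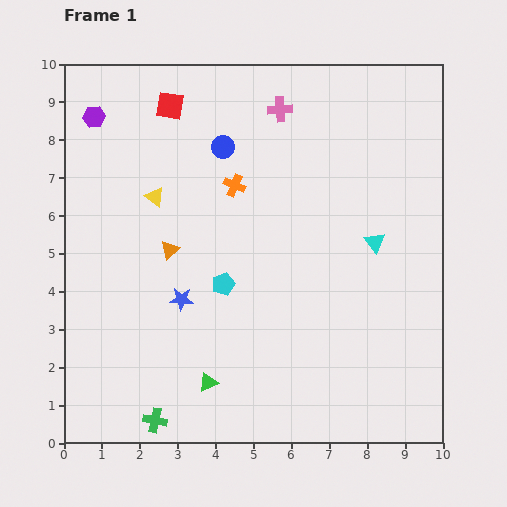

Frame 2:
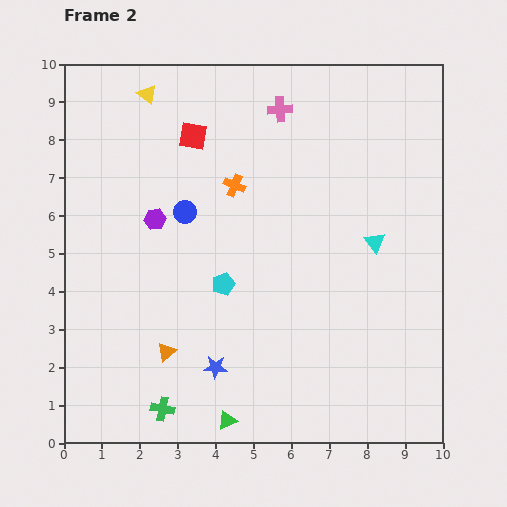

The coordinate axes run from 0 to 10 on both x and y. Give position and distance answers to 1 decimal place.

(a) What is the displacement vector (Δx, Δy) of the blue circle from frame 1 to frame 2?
(-1.0, -1.7)

The blue circle was at (4.2, 7.8) in frame 1 and (3.2, 6.1) in frame 2.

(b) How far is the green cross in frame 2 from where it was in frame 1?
0.4

The green cross moved from (2.4, 0.6) to (2.6, 0.9), a distance of √(0.2² + 0.3²) ≈ 0.4.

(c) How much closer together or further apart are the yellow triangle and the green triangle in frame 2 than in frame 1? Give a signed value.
+3.8

Distance in frame 1: 5.1. Distance in frame 2: 8.9.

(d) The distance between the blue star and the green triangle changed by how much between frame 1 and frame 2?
-0.9

Distance in frame 1: 2.3. Distance in frame 2: 1.4.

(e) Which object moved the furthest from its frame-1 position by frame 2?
the purple hexagon

(moved 3.1; next 2.7)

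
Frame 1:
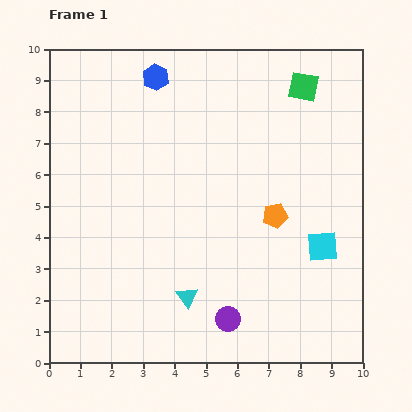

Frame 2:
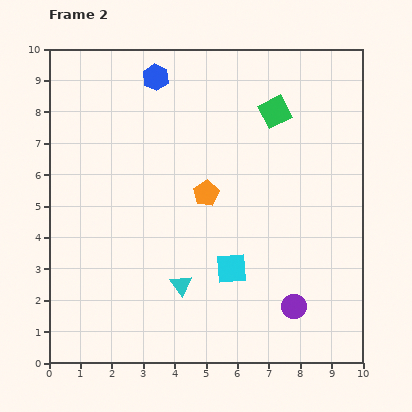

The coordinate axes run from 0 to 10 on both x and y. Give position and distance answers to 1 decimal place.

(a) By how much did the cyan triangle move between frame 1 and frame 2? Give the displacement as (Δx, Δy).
(-0.2, 0.4)

The cyan triangle was at (4.4, 2.1) in frame 1 and (4.2, 2.5) in frame 2.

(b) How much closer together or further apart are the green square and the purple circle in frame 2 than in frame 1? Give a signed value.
-1.6

Distance in frame 1: 7.8. Distance in frame 2: 6.2.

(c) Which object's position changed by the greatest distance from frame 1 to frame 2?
the cyan square

(moved 3.0; next 2.3)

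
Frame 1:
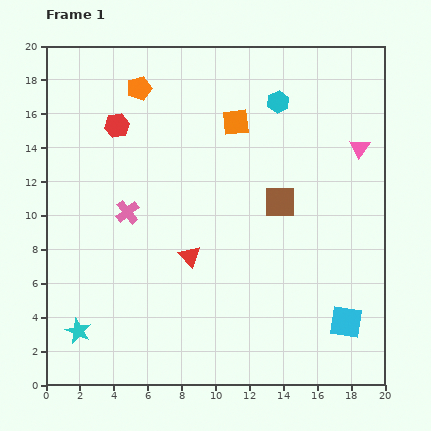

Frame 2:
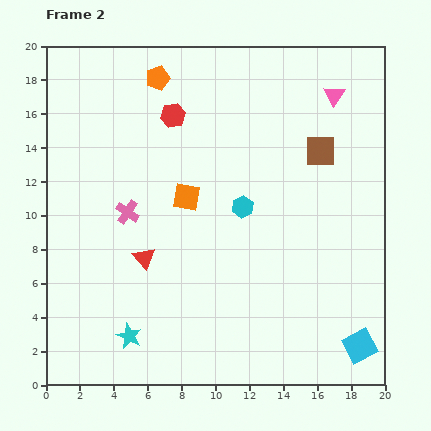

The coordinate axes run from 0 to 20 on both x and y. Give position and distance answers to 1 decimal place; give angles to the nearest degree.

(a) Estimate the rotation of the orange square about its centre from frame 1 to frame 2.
16° clockwise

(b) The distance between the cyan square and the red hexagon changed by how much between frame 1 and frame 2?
-0.3

Distance in frame 1: 17.8. Distance in frame 2: 17.5.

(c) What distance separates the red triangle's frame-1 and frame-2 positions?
2.7

The red triangle moved from (8.5, 7.6) to (5.8, 7.5), a distance of √(2.7² + 0.1²) ≈ 2.7.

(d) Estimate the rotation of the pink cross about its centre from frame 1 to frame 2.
17° counter-clockwise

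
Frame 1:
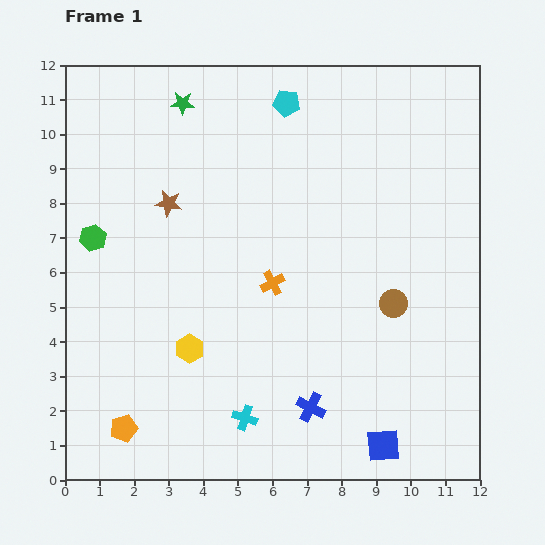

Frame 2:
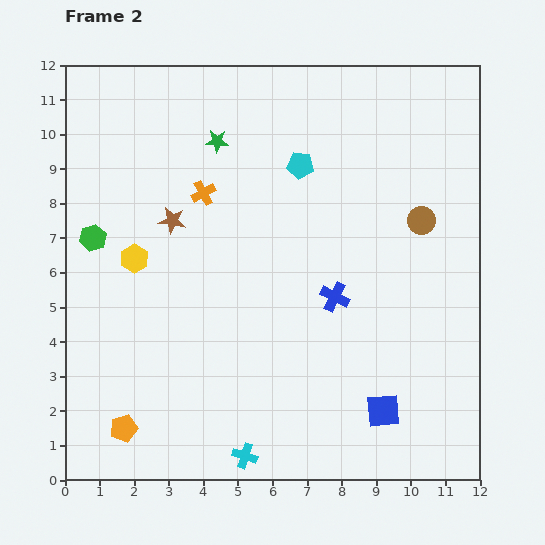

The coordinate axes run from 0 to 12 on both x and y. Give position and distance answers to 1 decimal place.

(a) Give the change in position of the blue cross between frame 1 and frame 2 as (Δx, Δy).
(0.7, 3.2)

The blue cross was at (7.1, 2.1) in frame 1 and (7.8, 5.3) in frame 2.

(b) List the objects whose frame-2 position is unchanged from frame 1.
the green hexagon, the orange pentagon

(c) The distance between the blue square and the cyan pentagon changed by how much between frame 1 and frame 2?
-2.8

Distance in frame 1: 10.3. Distance in frame 2: 7.5.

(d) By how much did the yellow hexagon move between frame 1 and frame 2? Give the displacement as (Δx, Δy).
(-1.6, 2.6)

The yellow hexagon was at (3.6, 3.8) in frame 1 and (2.0, 6.4) in frame 2.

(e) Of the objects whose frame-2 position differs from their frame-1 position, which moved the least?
the brown star

(moved 0.5)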